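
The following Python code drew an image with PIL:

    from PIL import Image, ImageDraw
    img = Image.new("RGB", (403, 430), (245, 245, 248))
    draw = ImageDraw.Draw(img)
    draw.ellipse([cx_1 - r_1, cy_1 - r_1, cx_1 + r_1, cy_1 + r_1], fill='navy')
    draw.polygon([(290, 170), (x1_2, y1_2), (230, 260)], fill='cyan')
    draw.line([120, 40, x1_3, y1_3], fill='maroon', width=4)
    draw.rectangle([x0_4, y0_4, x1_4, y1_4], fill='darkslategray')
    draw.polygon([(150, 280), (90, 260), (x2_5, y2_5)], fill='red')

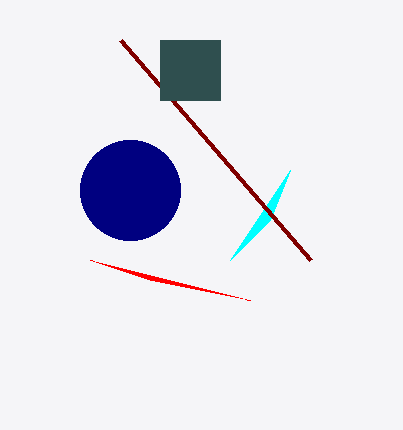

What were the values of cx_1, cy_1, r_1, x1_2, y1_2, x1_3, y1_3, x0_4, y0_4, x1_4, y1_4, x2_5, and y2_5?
cx_1 = 130; cy_1 = 190; r_1 = 50; x1_2 = 270; y1_2 = 220; x1_3 = 310; y1_3 = 260; x0_4 = 160; y0_4 = 40; x1_4 = 220; y1_4 = 100; x2_5 = 250; y2_5 = 300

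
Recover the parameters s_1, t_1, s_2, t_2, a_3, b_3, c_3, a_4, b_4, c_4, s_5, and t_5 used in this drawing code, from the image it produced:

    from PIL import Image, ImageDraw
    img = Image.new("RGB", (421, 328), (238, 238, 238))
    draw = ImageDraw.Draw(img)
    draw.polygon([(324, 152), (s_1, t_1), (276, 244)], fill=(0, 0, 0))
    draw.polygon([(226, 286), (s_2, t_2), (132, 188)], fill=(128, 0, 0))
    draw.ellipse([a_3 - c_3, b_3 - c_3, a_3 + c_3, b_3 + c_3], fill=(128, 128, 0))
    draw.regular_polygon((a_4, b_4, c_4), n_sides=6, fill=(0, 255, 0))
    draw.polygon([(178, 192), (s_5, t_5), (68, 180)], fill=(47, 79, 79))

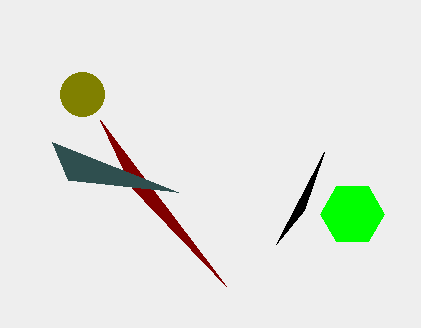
s_1 = 304; t_1 = 210; s_2 = 100; t_2 = 120; a_3 = 82; b_3 = 94; c_3 = 22; a_4 = 352; b_4 = 214; c_4 = 32; s_5 = 52; t_5 = 142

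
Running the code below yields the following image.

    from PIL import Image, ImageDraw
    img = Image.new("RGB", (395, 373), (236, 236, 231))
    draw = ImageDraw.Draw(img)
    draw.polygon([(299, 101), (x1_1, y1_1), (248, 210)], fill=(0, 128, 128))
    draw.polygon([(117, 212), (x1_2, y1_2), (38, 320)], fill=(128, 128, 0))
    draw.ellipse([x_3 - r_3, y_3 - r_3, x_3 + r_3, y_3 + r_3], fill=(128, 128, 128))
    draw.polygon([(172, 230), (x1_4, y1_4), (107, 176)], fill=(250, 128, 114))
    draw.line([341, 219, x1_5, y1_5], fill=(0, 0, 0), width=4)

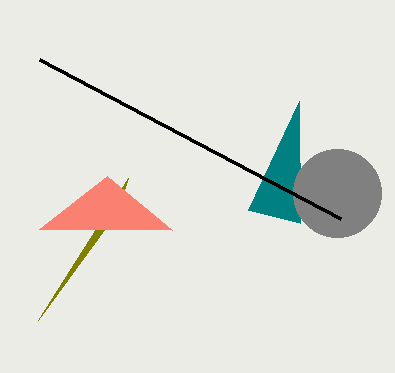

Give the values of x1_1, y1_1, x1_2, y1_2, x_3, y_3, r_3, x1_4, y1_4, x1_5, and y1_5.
x1_1 = 300
y1_1 = 223
x1_2 = 128
y1_2 = 178
x_3 = 337
y_3 = 193
r_3 = 44
x1_4 = 39
y1_4 = 229
x1_5 = 40
y1_5 = 60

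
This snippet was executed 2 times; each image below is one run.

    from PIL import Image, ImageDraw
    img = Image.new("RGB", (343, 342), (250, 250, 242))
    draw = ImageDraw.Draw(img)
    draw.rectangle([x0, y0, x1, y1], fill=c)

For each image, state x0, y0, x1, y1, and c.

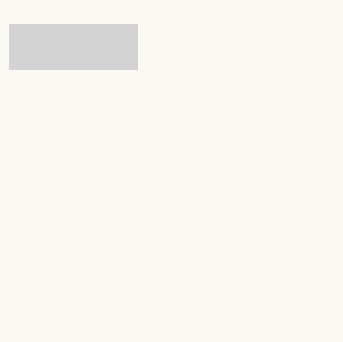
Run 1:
x0 = 9, y0 = 24, x1 = 137, y1 = 69, c = 'lightgray'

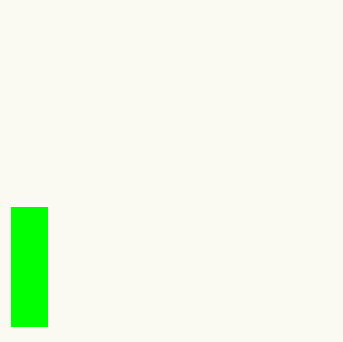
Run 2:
x0 = 11
y0 = 207
x1 = 47
y1 = 326
c = 'lime'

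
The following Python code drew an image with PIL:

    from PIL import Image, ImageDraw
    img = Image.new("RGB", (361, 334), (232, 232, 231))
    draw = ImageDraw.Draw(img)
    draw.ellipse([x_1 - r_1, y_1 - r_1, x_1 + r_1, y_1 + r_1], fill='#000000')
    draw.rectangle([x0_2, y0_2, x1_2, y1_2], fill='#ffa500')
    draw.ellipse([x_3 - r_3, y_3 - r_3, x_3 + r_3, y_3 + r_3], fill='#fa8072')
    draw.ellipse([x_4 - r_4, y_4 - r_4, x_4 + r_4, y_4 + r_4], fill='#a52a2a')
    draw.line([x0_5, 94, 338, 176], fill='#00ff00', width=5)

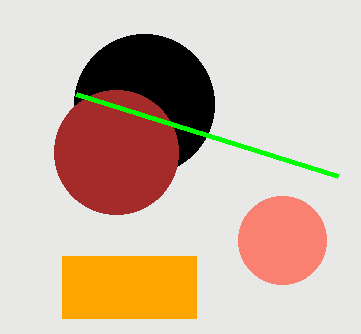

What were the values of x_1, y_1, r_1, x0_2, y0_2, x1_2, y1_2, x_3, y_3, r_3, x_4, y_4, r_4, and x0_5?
x_1 = 144; y_1 = 104; r_1 = 70; x0_2 = 62; y0_2 = 256; x1_2 = 196; y1_2 = 318; x_3 = 282; y_3 = 240; r_3 = 44; x_4 = 116; y_4 = 152; r_4 = 62; x0_5 = 76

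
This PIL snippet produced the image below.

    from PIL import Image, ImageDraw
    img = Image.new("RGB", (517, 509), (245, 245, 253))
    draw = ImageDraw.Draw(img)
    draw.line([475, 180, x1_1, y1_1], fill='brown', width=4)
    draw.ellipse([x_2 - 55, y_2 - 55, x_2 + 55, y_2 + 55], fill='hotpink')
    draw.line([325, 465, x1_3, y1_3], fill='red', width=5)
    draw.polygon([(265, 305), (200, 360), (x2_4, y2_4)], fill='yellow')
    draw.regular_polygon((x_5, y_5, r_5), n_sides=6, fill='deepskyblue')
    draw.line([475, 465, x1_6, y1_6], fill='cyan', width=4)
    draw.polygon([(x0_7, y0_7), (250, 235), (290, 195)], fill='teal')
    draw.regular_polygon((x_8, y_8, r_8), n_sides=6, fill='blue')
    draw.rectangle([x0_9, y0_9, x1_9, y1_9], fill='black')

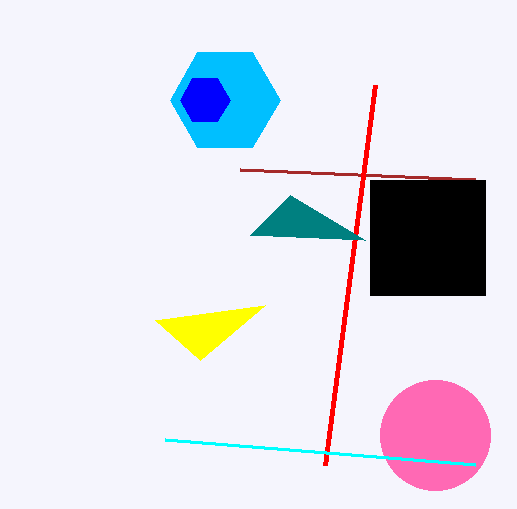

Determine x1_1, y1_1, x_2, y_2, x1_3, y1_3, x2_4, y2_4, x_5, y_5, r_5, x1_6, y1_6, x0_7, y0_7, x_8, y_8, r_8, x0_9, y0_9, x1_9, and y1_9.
x1_1 = 240
y1_1 = 170
x_2 = 435
y_2 = 435
x1_3 = 375
y1_3 = 85
x2_4 = 155
y2_4 = 320
x_5 = 225
y_5 = 100
r_5 = 55
x1_6 = 165
y1_6 = 440
x0_7 = 365
y0_7 = 240
x_8 = 205
y_8 = 100
r_8 = 25
x0_9 = 370
y0_9 = 180
x1_9 = 485
y1_9 = 295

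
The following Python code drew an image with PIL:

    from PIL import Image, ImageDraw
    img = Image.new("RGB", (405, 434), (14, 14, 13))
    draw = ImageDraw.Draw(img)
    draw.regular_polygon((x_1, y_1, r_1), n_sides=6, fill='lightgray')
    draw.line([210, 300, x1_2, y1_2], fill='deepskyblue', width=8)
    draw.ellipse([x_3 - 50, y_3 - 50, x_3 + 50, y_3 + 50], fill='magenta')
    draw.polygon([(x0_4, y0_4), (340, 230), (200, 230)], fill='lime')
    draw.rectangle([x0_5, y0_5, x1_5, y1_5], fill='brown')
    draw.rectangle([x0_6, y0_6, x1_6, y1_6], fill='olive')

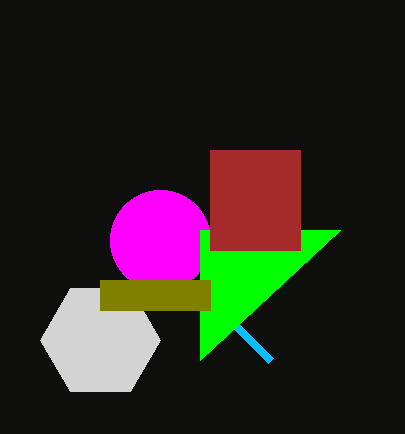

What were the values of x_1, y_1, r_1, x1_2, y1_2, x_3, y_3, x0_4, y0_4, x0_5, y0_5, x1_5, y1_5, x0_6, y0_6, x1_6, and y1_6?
x_1 = 100, y_1 = 340, r_1 = 60, x1_2 = 270, y1_2 = 360, x_3 = 160, y_3 = 240, x0_4 = 200, y0_4 = 360, x0_5 = 210, y0_5 = 150, x1_5 = 300, y1_5 = 250, x0_6 = 100, y0_6 = 280, x1_6 = 210, y1_6 = 310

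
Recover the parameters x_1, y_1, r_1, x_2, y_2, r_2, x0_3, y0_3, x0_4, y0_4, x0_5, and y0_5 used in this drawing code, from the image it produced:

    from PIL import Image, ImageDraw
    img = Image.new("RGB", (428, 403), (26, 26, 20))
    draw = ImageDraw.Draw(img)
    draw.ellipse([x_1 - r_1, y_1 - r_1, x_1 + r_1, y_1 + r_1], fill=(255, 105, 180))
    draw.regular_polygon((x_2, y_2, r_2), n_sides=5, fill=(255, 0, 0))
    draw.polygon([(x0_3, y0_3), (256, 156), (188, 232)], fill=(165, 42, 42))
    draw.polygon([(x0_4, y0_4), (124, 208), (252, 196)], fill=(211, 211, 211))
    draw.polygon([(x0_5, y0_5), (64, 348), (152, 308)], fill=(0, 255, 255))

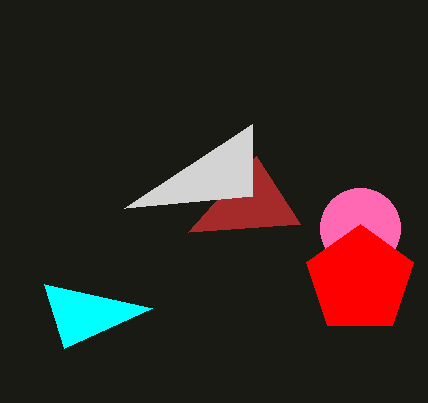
x_1 = 360; y_1 = 228; r_1 = 40; x_2 = 360; y_2 = 280; r_2 = 56; x0_3 = 300; y0_3 = 224; x0_4 = 252; y0_4 = 124; x0_5 = 44; y0_5 = 284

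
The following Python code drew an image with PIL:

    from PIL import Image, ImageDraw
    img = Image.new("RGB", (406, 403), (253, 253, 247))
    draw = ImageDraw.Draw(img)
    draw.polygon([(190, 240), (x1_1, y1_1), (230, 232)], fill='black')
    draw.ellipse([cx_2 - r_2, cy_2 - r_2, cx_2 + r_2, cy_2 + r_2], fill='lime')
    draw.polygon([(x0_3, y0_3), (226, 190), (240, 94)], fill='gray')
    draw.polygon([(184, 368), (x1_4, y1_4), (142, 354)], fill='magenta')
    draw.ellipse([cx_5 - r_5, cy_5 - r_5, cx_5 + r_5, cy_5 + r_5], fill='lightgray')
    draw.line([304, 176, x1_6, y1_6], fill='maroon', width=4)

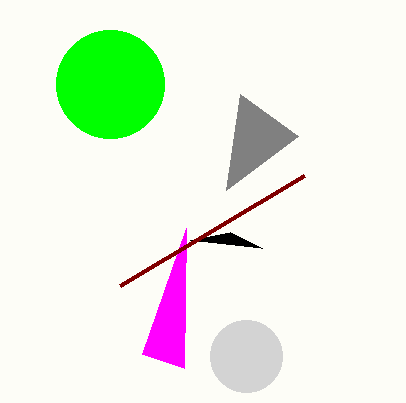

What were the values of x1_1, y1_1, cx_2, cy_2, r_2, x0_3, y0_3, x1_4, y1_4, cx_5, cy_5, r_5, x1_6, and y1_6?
x1_1 = 262; y1_1 = 248; cx_2 = 110; cy_2 = 84; r_2 = 54; x0_3 = 298; y0_3 = 136; x1_4 = 186; y1_4 = 228; cx_5 = 246; cy_5 = 356; r_5 = 36; x1_6 = 120; y1_6 = 286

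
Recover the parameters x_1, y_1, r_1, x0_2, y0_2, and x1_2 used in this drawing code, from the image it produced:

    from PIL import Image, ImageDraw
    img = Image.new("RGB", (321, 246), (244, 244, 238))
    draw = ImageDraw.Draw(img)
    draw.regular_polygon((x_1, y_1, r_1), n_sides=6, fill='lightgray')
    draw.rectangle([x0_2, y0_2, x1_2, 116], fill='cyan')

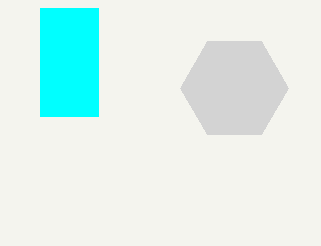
x_1 = 234
y_1 = 88
r_1 = 54
x0_2 = 40
y0_2 = 8
x1_2 = 98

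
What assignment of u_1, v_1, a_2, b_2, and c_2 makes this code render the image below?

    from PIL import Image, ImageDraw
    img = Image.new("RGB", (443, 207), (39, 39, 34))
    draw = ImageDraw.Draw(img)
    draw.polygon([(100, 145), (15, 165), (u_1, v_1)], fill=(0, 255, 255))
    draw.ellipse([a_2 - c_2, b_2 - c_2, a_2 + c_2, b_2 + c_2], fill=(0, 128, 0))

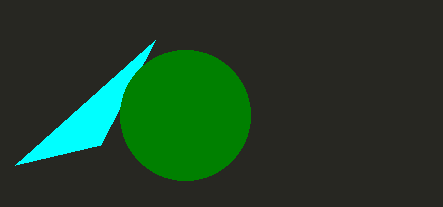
u_1 = 155
v_1 = 40
a_2 = 185
b_2 = 115
c_2 = 65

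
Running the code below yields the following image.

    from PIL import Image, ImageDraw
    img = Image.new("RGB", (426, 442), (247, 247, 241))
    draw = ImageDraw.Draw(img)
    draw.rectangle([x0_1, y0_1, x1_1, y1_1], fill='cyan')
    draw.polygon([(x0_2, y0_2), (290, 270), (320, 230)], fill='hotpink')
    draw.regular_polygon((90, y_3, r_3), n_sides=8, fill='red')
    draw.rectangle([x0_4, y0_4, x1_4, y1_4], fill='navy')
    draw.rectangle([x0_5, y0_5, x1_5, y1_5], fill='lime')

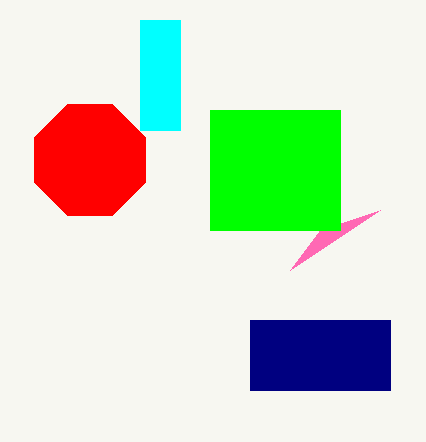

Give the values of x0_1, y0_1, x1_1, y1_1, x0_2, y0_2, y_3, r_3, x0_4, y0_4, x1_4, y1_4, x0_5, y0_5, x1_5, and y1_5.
x0_1 = 140; y0_1 = 20; x1_1 = 180; y1_1 = 130; x0_2 = 380; y0_2 = 210; y_3 = 160; r_3 = 60; x0_4 = 250; y0_4 = 320; x1_4 = 390; y1_4 = 390; x0_5 = 210; y0_5 = 110; x1_5 = 340; y1_5 = 230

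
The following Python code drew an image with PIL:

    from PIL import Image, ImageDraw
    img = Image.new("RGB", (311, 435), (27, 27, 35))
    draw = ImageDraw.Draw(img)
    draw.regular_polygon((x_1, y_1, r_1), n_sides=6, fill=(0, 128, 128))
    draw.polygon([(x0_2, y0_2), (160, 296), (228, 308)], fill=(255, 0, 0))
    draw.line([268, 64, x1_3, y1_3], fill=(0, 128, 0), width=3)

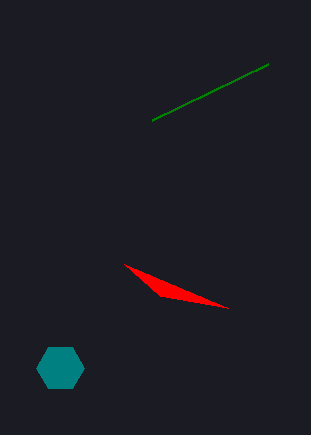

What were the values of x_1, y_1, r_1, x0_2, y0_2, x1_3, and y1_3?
x_1 = 60, y_1 = 368, r_1 = 24, x0_2 = 124, y0_2 = 264, x1_3 = 152, y1_3 = 120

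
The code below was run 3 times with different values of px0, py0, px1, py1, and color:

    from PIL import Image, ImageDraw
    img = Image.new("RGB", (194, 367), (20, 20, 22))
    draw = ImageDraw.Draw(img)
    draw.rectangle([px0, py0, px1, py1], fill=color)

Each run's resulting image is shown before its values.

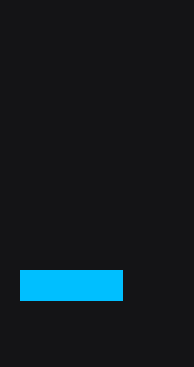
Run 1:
px0 = 20, py0 = 270, px1 = 122, py1 = 300, color = 'deepskyblue'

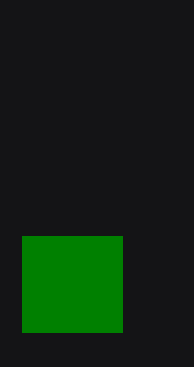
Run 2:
px0 = 22, py0 = 236, px1 = 122, py1 = 332, color = 'green'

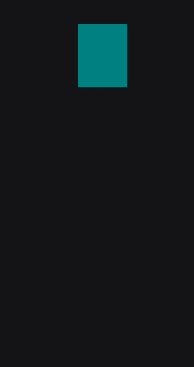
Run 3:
px0 = 78
py0 = 24
px1 = 126
py1 = 86
color = 'teal'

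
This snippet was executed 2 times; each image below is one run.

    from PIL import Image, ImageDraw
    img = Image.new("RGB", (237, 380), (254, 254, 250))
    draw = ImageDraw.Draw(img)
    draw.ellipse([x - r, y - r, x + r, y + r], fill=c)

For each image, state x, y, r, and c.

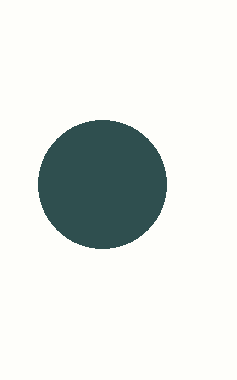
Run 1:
x = 102; y = 184; r = 64; c = 'darkslategray'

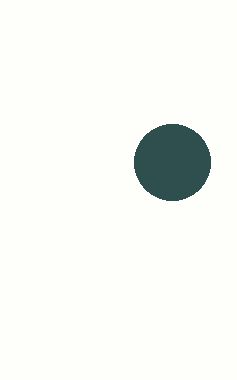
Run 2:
x = 172, y = 162, r = 38, c = 'darkslategray'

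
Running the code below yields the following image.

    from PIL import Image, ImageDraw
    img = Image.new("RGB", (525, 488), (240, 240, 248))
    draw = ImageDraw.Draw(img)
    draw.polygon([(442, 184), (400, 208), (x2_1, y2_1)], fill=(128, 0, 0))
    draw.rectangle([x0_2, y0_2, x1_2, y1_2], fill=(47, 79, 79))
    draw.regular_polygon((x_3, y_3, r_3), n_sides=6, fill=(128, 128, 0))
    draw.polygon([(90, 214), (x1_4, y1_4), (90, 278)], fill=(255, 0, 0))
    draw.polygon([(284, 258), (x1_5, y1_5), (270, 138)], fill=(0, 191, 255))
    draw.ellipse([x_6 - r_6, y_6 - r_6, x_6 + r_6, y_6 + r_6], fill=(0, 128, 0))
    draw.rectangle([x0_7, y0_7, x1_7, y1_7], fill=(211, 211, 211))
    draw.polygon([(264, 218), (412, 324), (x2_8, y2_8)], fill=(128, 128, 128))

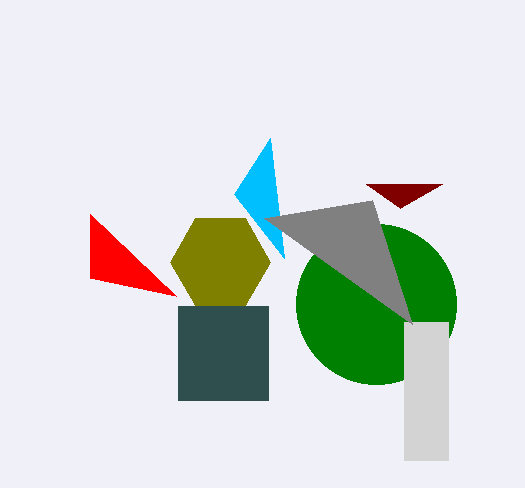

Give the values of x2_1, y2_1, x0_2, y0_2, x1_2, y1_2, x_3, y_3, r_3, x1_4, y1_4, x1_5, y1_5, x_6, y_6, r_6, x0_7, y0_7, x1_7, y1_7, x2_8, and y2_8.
x2_1 = 366; y2_1 = 184; x0_2 = 178; y0_2 = 306; x1_2 = 268; y1_2 = 400; x_3 = 220; y_3 = 262; r_3 = 50; x1_4 = 176; y1_4 = 296; x1_5 = 234; y1_5 = 194; x_6 = 376; y_6 = 304; r_6 = 80; x0_7 = 404; y0_7 = 322; x1_7 = 448; y1_7 = 460; x2_8 = 372; y2_8 = 200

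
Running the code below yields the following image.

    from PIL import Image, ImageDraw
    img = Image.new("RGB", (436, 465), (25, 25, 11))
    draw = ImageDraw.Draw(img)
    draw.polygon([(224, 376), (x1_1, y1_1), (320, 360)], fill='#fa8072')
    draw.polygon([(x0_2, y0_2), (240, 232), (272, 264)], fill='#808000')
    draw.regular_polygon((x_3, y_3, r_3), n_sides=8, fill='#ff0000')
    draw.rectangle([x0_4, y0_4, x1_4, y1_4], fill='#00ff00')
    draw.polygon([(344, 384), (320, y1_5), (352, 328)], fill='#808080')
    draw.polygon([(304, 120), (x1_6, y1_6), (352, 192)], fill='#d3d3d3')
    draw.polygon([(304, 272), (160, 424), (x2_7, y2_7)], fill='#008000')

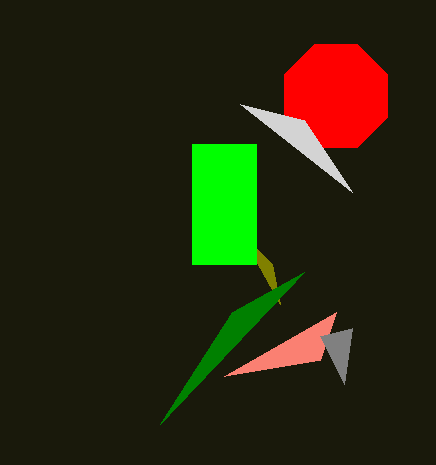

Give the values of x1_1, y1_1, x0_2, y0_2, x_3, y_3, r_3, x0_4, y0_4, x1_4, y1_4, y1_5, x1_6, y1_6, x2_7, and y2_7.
x1_1 = 336; y1_1 = 312; x0_2 = 280; y0_2 = 304; x_3 = 336; y_3 = 96; r_3 = 56; x0_4 = 192; y0_4 = 144; x1_4 = 256; y1_4 = 264; y1_5 = 336; x1_6 = 240; y1_6 = 104; x2_7 = 232; y2_7 = 312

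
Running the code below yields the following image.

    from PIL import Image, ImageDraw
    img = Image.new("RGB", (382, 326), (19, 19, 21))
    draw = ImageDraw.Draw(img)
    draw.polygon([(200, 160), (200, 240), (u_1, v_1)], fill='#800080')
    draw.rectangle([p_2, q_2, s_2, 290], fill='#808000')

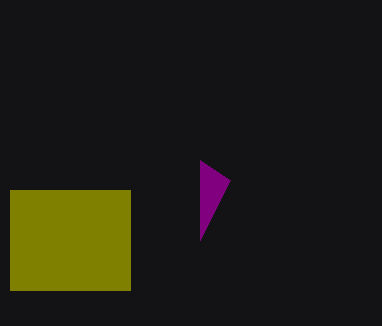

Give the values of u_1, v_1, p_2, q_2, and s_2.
u_1 = 230; v_1 = 180; p_2 = 10; q_2 = 190; s_2 = 130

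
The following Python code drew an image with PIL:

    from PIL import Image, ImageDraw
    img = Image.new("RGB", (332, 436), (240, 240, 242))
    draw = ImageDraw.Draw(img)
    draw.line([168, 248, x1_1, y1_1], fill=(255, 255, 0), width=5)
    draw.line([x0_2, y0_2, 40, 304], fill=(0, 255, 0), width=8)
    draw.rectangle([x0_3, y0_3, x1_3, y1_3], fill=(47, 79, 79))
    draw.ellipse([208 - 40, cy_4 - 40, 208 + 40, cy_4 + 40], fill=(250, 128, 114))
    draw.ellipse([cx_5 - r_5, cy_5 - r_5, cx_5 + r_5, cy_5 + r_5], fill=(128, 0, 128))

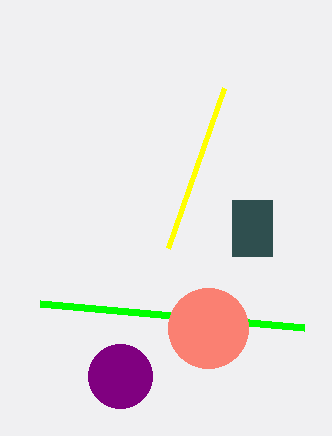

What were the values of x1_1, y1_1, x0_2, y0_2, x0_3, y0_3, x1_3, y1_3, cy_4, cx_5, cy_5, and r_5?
x1_1 = 224
y1_1 = 88
x0_2 = 304
y0_2 = 328
x0_3 = 232
y0_3 = 200
x1_3 = 272
y1_3 = 256
cy_4 = 328
cx_5 = 120
cy_5 = 376
r_5 = 32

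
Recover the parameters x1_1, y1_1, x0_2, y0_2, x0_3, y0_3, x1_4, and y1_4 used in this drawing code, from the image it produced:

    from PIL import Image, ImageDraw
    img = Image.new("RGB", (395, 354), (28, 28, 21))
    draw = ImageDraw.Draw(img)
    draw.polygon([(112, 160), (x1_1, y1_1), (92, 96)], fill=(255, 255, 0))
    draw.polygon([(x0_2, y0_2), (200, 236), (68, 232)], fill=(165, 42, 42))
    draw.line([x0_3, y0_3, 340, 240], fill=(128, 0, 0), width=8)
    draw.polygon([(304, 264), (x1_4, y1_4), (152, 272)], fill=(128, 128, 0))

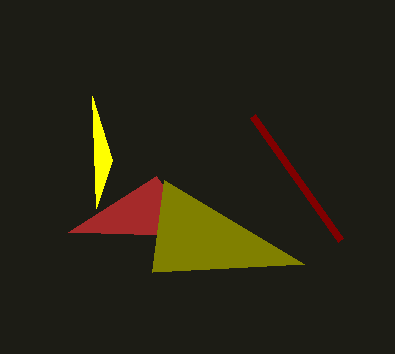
x1_1 = 96, y1_1 = 208, x0_2 = 156, y0_2 = 176, x0_3 = 252, y0_3 = 116, x1_4 = 164, y1_4 = 180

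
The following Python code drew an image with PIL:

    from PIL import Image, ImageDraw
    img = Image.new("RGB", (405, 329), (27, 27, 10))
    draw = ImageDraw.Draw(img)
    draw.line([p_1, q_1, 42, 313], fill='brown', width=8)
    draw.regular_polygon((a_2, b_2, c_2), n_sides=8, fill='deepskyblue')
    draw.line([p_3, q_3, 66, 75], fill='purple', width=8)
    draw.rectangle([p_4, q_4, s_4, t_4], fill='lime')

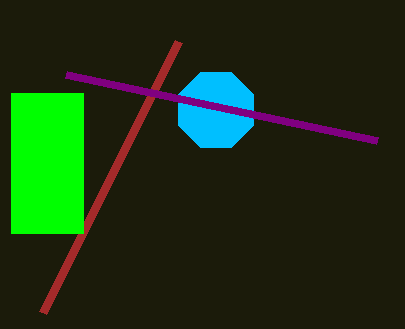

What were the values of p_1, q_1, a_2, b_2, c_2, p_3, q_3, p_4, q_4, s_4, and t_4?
p_1 = 178, q_1 = 42, a_2 = 216, b_2 = 110, c_2 = 41, p_3 = 377, q_3 = 141, p_4 = 11, q_4 = 93, s_4 = 83, t_4 = 233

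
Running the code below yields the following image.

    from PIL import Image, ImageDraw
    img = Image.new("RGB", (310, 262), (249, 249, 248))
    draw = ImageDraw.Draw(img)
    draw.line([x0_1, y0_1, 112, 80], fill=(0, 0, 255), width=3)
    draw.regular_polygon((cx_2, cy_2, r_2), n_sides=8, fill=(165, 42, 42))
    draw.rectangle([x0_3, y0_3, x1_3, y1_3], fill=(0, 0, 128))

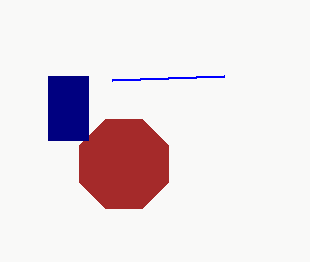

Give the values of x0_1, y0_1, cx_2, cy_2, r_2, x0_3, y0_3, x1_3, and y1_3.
x0_1 = 224, y0_1 = 76, cx_2 = 124, cy_2 = 164, r_2 = 48, x0_3 = 48, y0_3 = 76, x1_3 = 88, y1_3 = 140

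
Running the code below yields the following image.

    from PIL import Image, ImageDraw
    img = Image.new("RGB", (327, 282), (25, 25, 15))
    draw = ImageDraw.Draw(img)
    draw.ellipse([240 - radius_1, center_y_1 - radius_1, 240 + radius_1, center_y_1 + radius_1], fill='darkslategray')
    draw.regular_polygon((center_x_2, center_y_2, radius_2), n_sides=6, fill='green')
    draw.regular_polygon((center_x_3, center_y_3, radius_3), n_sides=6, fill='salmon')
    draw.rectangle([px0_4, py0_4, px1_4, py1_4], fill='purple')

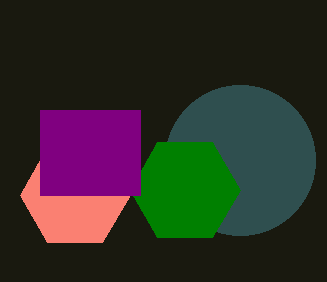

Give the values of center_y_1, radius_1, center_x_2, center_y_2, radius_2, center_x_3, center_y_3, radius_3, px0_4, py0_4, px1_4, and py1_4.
center_y_1 = 160; radius_1 = 75; center_x_2 = 185; center_y_2 = 190; radius_2 = 55; center_x_3 = 75; center_y_3 = 195; radius_3 = 55; px0_4 = 40; py0_4 = 110; px1_4 = 140; py1_4 = 195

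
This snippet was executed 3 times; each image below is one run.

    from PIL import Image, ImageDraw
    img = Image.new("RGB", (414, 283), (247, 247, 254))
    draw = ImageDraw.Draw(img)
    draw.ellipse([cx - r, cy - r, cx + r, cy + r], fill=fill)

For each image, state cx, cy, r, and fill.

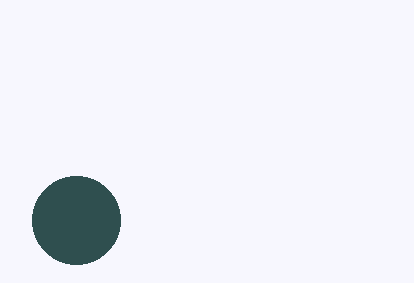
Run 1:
cx = 76; cy = 220; r = 44; fill = 'darkslategray'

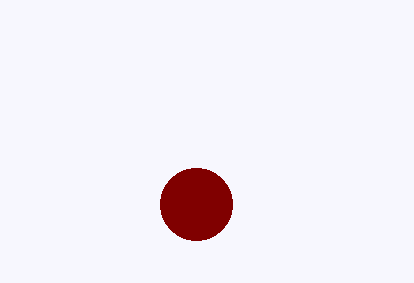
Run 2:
cx = 196
cy = 204
r = 36
fill = 'maroon'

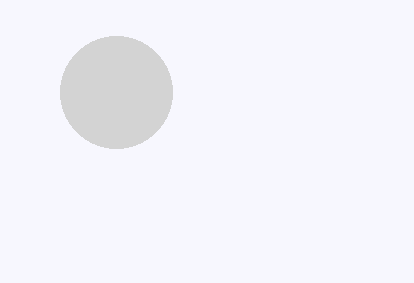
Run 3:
cx = 116, cy = 92, r = 56, fill = 'lightgray'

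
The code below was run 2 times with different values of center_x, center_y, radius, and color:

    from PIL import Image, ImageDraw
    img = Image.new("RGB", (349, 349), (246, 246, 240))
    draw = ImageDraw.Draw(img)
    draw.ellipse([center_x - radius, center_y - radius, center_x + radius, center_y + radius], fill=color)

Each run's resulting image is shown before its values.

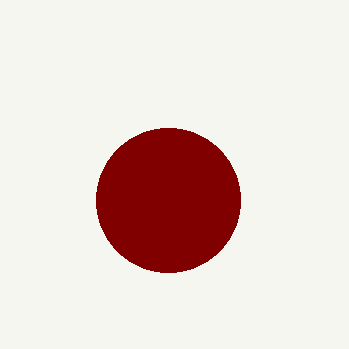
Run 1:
center_x = 168; center_y = 200; radius = 72; color = 'maroon'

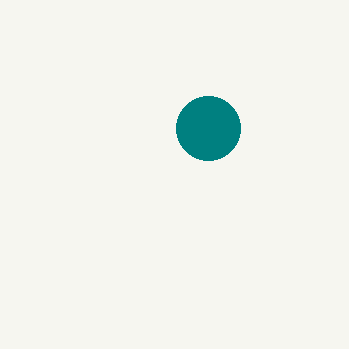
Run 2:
center_x = 208; center_y = 128; radius = 32; color = 'teal'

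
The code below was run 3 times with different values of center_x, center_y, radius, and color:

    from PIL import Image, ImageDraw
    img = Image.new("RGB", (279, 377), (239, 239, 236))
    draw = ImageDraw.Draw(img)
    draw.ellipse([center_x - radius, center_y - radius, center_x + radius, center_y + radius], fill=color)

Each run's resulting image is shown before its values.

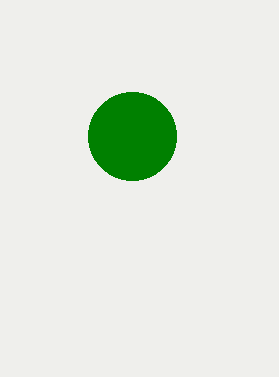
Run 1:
center_x = 132; center_y = 136; radius = 44; color = 'green'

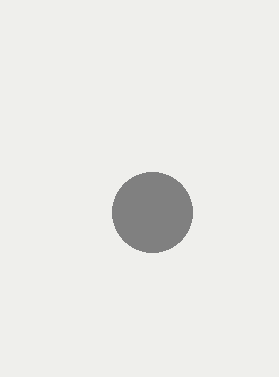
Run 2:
center_x = 152; center_y = 212; radius = 40; color = 'gray'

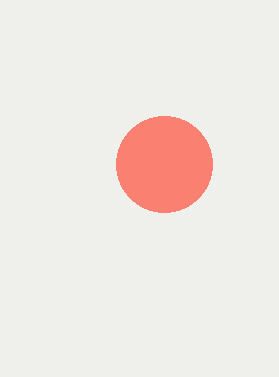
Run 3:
center_x = 164, center_y = 164, radius = 48, color = 'salmon'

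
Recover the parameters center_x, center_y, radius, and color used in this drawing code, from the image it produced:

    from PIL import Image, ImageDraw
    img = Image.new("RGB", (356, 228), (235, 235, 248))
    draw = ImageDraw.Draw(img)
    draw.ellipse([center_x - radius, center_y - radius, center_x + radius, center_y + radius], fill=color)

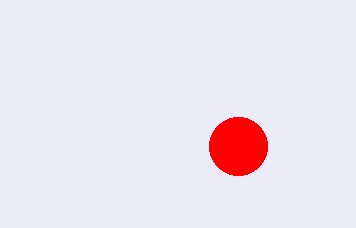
center_x = 238
center_y = 146
radius = 29
color = 'red'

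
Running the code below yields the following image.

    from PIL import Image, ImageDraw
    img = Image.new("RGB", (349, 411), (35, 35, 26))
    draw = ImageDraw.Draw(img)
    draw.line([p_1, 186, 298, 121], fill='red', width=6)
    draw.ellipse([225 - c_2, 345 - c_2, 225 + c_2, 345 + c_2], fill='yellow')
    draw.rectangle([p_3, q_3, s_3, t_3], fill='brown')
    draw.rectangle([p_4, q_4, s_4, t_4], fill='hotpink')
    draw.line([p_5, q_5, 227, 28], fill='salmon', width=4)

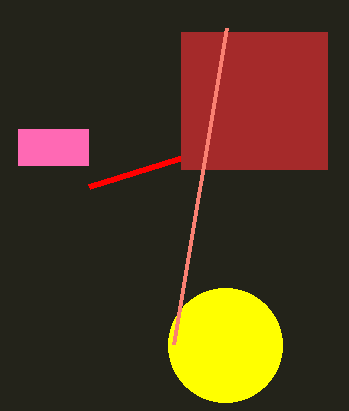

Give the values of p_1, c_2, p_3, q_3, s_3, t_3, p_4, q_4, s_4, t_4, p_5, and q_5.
p_1 = 89; c_2 = 57; p_3 = 181; q_3 = 32; s_3 = 327; t_3 = 169; p_4 = 18; q_4 = 129; s_4 = 88; t_4 = 165; p_5 = 174; q_5 = 344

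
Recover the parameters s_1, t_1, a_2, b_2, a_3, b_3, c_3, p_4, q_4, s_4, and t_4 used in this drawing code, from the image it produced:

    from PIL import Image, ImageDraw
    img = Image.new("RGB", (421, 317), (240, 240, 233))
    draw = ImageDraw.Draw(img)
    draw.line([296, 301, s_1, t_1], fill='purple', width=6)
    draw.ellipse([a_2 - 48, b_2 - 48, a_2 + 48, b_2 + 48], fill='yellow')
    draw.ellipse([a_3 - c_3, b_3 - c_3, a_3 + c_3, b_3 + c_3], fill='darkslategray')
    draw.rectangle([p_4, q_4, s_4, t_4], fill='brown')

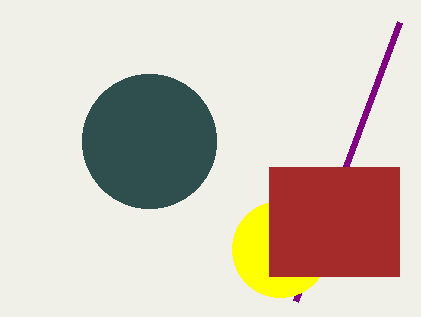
s_1 = 400, t_1 = 22, a_2 = 280, b_2 = 249, a_3 = 149, b_3 = 141, c_3 = 67, p_4 = 269, q_4 = 167, s_4 = 399, t_4 = 276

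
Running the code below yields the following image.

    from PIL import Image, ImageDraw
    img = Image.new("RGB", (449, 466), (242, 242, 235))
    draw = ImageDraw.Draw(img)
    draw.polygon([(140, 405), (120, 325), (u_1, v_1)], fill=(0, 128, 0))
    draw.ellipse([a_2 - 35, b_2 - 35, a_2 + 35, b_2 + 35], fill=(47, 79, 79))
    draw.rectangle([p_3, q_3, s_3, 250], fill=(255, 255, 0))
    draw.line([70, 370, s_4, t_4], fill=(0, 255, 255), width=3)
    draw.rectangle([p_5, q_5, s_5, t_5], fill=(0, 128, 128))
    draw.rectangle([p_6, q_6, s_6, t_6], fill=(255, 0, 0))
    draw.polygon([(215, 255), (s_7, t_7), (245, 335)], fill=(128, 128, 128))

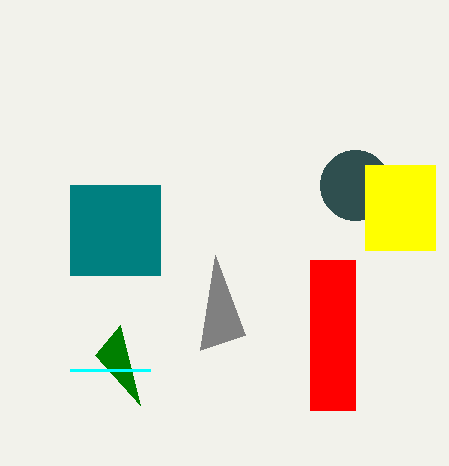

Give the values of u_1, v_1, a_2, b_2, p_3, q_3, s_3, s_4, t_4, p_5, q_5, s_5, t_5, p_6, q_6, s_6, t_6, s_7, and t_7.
u_1 = 95
v_1 = 355
a_2 = 355
b_2 = 185
p_3 = 365
q_3 = 165
s_3 = 435
s_4 = 150
t_4 = 370
p_5 = 70
q_5 = 185
s_5 = 160
t_5 = 275
p_6 = 310
q_6 = 260
s_6 = 355
t_6 = 410
s_7 = 200
t_7 = 350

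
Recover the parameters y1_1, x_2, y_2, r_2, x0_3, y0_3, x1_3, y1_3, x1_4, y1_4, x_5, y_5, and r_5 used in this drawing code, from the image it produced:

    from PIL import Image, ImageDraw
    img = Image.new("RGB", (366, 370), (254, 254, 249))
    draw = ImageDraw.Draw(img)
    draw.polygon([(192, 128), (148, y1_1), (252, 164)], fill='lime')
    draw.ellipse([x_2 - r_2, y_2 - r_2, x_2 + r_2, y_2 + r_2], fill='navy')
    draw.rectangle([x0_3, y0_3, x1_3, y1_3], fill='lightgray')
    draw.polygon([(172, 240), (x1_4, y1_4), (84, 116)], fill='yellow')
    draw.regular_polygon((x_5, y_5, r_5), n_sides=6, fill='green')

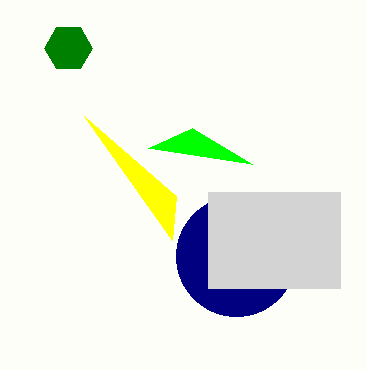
y1_1 = 148, x_2 = 236, y_2 = 256, r_2 = 60, x0_3 = 208, y0_3 = 192, x1_3 = 340, y1_3 = 288, x1_4 = 176, y1_4 = 196, x_5 = 68, y_5 = 48, r_5 = 24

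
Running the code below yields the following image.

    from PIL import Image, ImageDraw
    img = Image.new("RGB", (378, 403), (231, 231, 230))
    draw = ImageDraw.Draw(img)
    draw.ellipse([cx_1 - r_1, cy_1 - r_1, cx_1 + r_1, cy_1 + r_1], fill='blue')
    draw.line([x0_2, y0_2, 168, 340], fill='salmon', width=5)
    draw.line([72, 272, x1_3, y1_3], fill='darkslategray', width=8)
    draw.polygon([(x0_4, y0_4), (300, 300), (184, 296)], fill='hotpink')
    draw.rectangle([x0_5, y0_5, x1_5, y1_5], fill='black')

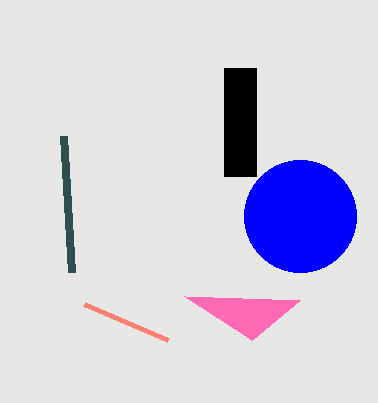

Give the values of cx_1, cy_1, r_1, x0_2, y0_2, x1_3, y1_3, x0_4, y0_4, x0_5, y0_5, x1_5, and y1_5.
cx_1 = 300
cy_1 = 216
r_1 = 56
x0_2 = 84
y0_2 = 304
x1_3 = 64
y1_3 = 136
x0_4 = 252
y0_4 = 340
x0_5 = 224
y0_5 = 68
x1_5 = 256
y1_5 = 176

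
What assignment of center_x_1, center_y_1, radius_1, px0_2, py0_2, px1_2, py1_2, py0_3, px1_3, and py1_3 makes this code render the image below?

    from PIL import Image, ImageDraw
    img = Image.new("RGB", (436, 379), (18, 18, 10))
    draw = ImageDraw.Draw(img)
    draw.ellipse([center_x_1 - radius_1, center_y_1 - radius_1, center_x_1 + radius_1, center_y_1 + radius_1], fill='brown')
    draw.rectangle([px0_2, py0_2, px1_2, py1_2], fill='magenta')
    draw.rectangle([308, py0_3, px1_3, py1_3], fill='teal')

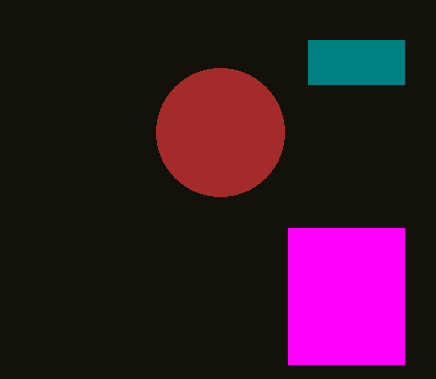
center_x_1 = 220; center_y_1 = 132; radius_1 = 64; px0_2 = 288; py0_2 = 228; px1_2 = 404; py1_2 = 364; py0_3 = 40; px1_3 = 404; py1_3 = 84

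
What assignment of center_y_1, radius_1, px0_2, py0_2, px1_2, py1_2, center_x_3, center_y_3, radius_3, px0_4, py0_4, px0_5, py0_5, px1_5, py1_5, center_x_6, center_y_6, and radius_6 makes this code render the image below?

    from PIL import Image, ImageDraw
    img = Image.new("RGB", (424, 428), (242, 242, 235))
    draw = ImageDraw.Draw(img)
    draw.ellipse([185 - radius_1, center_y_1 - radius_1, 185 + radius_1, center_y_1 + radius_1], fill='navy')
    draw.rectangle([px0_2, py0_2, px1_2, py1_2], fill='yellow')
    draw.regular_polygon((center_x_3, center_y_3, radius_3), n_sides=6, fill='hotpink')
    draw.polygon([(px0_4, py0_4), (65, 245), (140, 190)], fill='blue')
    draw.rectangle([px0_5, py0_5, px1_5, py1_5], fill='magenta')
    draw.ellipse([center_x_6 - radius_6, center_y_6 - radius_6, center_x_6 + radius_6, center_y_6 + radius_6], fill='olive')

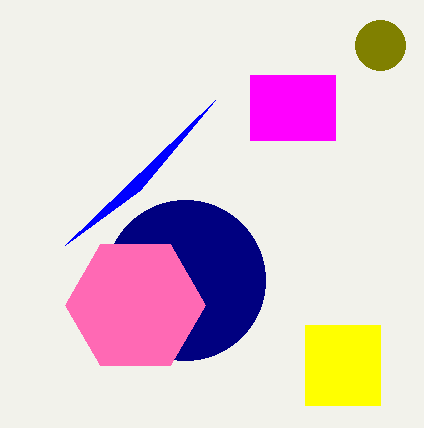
center_y_1 = 280, radius_1 = 80, px0_2 = 305, py0_2 = 325, px1_2 = 380, py1_2 = 405, center_x_3 = 135, center_y_3 = 305, radius_3 = 70, px0_4 = 215, py0_4 = 100, px0_5 = 250, py0_5 = 75, px1_5 = 335, py1_5 = 140, center_x_6 = 380, center_y_6 = 45, radius_6 = 25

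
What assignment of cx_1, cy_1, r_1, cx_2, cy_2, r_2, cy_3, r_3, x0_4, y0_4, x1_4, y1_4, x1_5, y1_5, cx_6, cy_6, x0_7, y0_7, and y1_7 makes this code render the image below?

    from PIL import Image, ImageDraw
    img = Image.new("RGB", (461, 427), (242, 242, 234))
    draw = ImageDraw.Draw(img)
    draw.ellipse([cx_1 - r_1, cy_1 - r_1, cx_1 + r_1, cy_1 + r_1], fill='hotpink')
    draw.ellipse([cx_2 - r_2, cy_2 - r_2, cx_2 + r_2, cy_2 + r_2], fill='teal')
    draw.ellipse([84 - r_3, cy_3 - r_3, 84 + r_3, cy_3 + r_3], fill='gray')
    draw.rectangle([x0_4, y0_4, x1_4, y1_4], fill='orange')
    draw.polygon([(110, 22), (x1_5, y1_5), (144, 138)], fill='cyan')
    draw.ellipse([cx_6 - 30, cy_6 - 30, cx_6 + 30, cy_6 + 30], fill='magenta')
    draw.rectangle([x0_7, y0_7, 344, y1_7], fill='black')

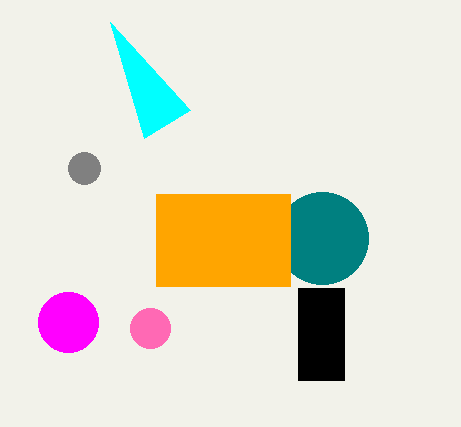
cx_1 = 150; cy_1 = 328; r_1 = 20; cx_2 = 322; cy_2 = 238; r_2 = 46; cy_3 = 168; r_3 = 16; x0_4 = 156; y0_4 = 194; x1_4 = 290; y1_4 = 286; x1_5 = 190; y1_5 = 110; cx_6 = 68; cy_6 = 322; x0_7 = 298; y0_7 = 288; y1_7 = 380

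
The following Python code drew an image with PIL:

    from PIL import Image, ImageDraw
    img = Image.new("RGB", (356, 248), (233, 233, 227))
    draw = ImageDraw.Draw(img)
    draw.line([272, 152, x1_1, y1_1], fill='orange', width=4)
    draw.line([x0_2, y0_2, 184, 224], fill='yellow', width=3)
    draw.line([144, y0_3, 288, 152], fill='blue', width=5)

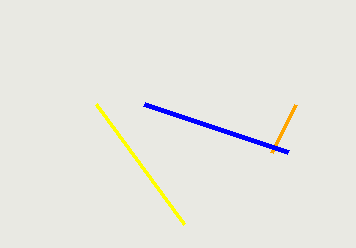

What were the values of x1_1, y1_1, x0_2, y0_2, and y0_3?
x1_1 = 296, y1_1 = 104, x0_2 = 96, y0_2 = 104, y0_3 = 104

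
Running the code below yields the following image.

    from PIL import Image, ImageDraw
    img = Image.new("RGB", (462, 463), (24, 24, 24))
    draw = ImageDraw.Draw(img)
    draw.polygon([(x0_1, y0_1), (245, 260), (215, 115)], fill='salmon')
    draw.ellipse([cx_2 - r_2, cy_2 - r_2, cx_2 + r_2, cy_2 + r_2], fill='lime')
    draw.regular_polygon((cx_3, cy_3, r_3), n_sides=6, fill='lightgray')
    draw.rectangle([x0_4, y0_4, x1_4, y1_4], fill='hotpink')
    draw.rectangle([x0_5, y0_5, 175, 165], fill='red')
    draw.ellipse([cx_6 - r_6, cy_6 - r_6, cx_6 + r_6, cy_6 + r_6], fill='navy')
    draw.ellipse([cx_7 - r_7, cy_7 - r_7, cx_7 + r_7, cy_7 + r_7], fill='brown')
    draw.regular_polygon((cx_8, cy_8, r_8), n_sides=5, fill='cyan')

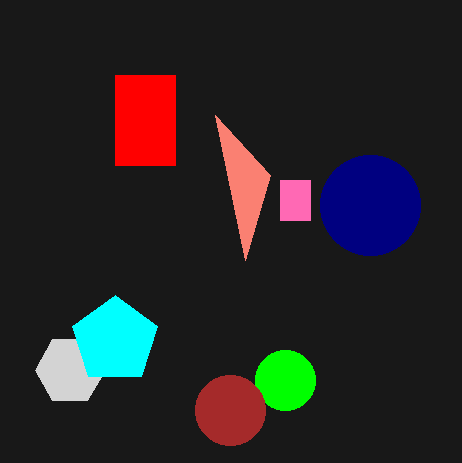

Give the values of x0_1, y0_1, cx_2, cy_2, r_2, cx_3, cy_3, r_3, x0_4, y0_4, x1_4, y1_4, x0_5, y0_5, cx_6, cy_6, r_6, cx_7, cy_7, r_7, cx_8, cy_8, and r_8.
x0_1 = 270; y0_1 = 175; cx_2 = 285; cy_2 = 380; r_2 = 30; cx_3 = 70; cy_3 = 370; r_3 = 35; x0_4 = 280; y0_4 = 180; x1_4 = 310; y1_4 = 220; x0_5 = 115; y0_5 = 75; cx_6 = 370; cy_6 = 205; r_6 = 50; cx_7 = 230; cy_7 = 410; r_7 = 35; cx_8 = 115; cy_8 = 340; r_8 = 45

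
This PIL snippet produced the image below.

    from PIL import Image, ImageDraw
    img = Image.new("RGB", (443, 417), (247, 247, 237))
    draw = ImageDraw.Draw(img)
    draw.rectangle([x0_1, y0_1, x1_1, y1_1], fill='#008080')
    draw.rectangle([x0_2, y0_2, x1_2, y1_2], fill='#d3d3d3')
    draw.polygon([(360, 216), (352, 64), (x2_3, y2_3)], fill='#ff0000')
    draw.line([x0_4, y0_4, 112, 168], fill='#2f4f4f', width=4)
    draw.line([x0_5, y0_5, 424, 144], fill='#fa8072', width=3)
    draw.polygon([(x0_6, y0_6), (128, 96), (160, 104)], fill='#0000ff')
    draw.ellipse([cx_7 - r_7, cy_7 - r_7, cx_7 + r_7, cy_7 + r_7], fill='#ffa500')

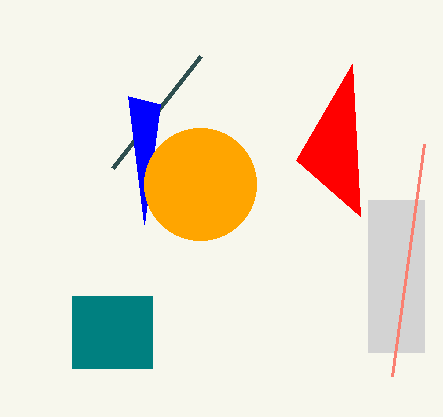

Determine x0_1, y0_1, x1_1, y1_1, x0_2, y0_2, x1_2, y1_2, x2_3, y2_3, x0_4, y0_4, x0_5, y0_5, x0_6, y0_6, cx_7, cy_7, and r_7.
x0_1 = 72; y0_1 = 296; x1_1 = 152; y1_1 = 368; x0_2 = 368; y0_2 = 200; x1_2 = 424; y1_2 = 352; x2_3 = 296; y2_3 = 160; x0_4 = 200; y0_4 = 56; x0_5 = 392; y0_5 = 376; x0_6 = 144; y0_6 = 224; cx_7 = 200; cy_7 = 184; r_7 = 56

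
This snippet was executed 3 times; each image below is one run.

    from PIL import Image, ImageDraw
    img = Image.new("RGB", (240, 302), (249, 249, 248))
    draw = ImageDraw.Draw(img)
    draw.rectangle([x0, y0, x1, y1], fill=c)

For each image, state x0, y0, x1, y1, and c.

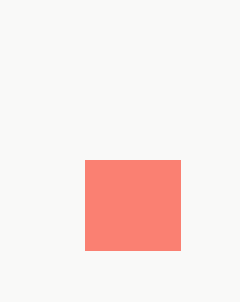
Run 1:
x0 = 85; y0 = 160; x1 = 180; y1 = 250; c = 'salmon'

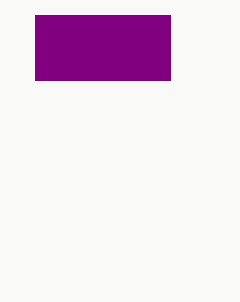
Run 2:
x0 = 35; y0 = 15; x1 = 170; y1 = 80; c = 'purple'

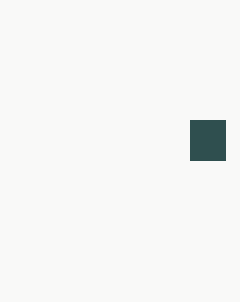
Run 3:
x0 = 190, y0 = 120, x1 = 225, y1 = 160, c = 'darkslategray'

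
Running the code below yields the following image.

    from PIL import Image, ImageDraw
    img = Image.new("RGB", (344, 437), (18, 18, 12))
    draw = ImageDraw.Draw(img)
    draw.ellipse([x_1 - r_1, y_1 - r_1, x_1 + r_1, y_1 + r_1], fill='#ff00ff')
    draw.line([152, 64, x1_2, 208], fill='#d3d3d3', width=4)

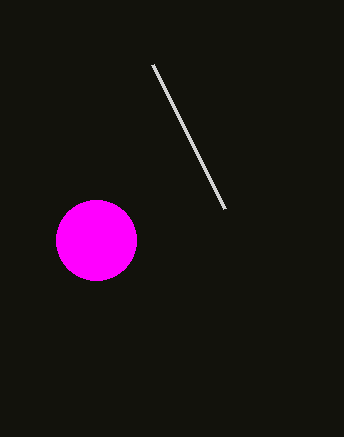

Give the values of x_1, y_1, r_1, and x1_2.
x_1 = 96; y_1 = 240; r_1 = 40; x1_2 = 224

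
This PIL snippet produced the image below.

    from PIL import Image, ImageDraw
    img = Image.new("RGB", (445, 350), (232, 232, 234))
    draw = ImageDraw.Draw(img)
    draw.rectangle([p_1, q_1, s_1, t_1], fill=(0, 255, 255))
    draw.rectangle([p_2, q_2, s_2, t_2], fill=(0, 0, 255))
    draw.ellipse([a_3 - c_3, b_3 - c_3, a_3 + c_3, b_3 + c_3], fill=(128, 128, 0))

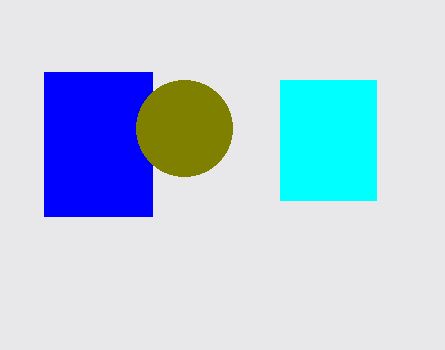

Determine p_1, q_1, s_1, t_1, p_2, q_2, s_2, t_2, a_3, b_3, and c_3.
p_1 = 280; q_1 = 80; s_1 = 376; t_1 = 200; p_2 = 44; q_2 = 72; s_2 = 152; t_2 = 216; a_3 = 184; b_3 = 128; c_3 = 48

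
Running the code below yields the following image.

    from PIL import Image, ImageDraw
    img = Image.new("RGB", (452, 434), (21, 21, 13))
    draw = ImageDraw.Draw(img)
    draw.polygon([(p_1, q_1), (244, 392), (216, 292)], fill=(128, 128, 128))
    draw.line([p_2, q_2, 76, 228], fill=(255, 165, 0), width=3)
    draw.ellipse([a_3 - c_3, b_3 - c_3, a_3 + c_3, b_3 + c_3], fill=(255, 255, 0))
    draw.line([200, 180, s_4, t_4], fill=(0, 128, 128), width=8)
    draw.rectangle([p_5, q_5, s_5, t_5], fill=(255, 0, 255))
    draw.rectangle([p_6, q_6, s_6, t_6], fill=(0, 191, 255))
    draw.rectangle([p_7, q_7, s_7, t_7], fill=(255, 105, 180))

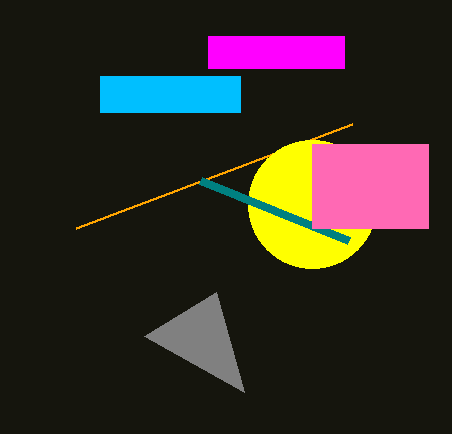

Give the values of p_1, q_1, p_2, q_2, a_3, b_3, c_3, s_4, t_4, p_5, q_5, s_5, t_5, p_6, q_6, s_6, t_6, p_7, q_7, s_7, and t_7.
p_1 = 144; q_1 = 336; p_2 = 352; q_2 = 124; a_3 = 312; b_3 = 204; c_3 = 64; s_4 = 348; t_4 = 240; p_5 = 208; q_5 = 36; s_5 = 344; t_5 = 68; p_6 = 100; q_6 = 76; s_6 = 240; t_6 = 112; p_7 = 312; q_7 = 144; s_7 = 428; t_7 = 228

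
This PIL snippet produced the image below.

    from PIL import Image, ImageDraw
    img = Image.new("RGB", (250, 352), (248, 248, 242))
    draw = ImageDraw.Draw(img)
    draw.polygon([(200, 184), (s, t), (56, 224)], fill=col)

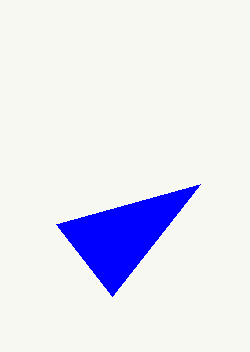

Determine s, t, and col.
s = 112, t = 296, col = 'blue'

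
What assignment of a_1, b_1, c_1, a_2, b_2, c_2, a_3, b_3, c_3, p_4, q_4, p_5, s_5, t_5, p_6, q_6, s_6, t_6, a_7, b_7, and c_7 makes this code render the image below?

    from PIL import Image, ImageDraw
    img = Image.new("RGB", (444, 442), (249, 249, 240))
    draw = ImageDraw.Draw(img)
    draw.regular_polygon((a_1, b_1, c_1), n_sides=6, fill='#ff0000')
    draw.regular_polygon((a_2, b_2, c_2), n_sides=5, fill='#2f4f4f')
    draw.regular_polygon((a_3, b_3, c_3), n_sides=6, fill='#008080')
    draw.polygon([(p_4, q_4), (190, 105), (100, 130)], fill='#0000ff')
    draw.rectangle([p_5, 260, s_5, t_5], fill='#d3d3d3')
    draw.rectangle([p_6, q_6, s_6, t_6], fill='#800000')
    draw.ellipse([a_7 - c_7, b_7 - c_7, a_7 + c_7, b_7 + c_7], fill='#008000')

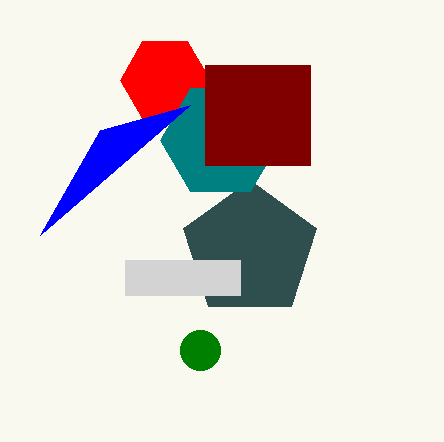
a_1 = 165; b_1 = 80; c_1 = 45; a_2 = 250; b_2 = 250; c_2 = 70; a_3 = 220; b_3 = 140; c_3 = 60; p_4 = 40; q_4 = 235; p_5 = 125; s_5 = 240; t_5 = 295; p_6 = 205; q_6 = 65; s_6 = 310; t_6 = 165; a_7 = 200; b_7 = 350; c_7 = 20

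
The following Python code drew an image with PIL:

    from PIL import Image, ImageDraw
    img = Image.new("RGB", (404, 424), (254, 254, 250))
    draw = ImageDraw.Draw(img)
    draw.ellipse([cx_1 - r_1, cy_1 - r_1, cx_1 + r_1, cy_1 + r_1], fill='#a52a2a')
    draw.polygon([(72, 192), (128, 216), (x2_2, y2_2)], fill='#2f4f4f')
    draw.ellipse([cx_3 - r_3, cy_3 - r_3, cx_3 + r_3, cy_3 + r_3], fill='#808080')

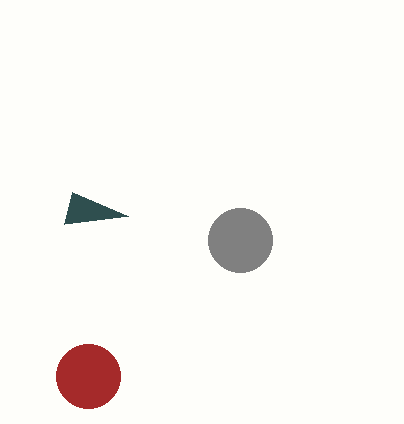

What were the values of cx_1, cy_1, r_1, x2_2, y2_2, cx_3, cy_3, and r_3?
cx_1 = 88; cy_1 = 376; r_1 = 32; x2_2 = 64; y2_2 = 224; cx_3 = 240; cy_3 = 240; r_3 = 32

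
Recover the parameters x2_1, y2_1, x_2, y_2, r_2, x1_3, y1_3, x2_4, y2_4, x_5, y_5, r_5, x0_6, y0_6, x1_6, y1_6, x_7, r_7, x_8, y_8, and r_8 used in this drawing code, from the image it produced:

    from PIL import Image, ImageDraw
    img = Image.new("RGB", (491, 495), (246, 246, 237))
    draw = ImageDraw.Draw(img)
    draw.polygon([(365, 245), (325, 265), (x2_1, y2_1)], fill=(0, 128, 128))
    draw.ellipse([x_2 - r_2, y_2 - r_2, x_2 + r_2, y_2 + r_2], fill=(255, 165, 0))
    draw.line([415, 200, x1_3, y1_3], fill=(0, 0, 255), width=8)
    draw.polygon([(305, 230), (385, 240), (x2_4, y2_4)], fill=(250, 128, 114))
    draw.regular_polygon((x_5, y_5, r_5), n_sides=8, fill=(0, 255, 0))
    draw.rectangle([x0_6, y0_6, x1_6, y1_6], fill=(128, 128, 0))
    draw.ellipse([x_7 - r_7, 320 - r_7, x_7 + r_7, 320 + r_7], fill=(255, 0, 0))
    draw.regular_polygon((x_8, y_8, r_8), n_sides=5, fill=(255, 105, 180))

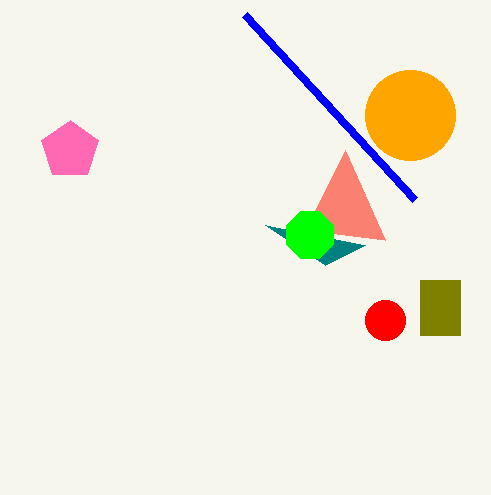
x2_1 = 265, y2_1 = 225, x_2 = 410, y_2 = 115, r_2 = 45, x1_3 = 245, y1_3 = 15, x2_4 = 345, y2_4 = 150, x_5 = 310, y_5 = 235, r_5 = 25, x0_6 = 420, y0_6 = 280, x1_6 = 460, y1_6 = 335, x_7 = 385, r_7 = 20, x_8 = 70, y_8 = 150, r_8 = 30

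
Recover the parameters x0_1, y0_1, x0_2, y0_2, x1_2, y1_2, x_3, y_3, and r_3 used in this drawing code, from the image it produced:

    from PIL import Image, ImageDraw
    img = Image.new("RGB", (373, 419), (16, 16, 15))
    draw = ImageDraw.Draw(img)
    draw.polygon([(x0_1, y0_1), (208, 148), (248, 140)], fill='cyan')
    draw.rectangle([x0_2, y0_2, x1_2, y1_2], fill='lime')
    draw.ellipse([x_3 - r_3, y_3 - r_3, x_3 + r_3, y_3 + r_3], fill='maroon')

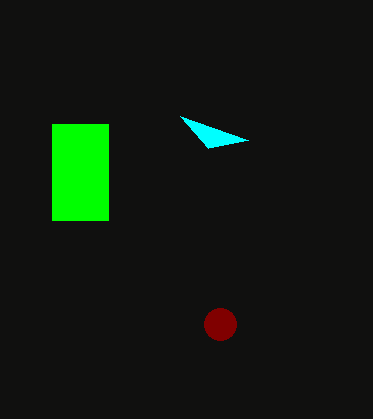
x0_1 = 180; y0_1 = 116; x0_2 = 52; y0_2 = 124; x1_2 = 108; y1_2 = 220; x_3 = 220; y_3 = 324; r_3 = 16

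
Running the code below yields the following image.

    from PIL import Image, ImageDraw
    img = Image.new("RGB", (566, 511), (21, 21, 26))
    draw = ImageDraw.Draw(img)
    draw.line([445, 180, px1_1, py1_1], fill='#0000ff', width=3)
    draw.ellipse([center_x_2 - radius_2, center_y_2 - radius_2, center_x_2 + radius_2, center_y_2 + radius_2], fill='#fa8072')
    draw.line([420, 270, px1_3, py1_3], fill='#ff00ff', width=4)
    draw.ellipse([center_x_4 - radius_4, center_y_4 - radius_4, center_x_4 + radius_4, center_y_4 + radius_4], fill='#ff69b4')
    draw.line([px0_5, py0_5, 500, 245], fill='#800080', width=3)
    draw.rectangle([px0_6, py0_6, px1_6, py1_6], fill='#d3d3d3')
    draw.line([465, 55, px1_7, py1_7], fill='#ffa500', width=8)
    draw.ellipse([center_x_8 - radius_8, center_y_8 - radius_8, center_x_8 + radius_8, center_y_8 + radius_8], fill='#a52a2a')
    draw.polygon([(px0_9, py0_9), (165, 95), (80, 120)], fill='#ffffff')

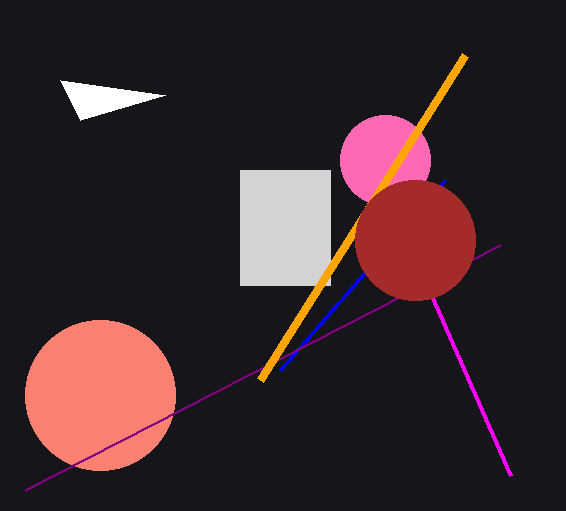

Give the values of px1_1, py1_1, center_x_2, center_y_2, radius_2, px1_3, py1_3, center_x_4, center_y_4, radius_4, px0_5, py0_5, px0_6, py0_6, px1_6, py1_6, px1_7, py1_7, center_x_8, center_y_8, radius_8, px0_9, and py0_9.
px1_1 = 280, py1_1 = 370, center_x_2 = 100, center_y_2 = 395, radius_2 = 75, px1_3 = 510, py1_3 = 475, center_x_4 = 385, center_y_4 = 160, radius_4 = 45, px0_5 = 25, py0_5 = 490, px0_6 = 240, py0_6 = 170, px1_6 = 330, py1_6 = 285, px1_7 = 260, py1_7 = 380, center_x_8 = 415, center_y_8 = 240, radius_8 = 60, px0_9 = 60, py0_9 = 80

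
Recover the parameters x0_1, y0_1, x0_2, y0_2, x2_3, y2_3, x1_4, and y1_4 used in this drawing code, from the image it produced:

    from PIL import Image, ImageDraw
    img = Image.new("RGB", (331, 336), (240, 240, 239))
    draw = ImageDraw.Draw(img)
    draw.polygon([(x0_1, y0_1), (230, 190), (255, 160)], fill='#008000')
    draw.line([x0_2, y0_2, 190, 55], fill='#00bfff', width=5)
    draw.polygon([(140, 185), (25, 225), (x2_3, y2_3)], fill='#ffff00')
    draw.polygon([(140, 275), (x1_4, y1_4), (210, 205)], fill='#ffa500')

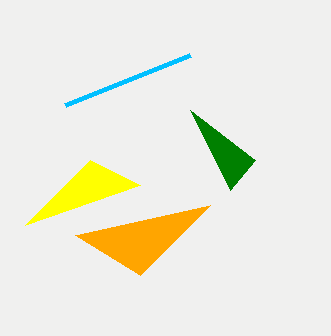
x0_1 = 190, y0_1 = 110, x0_2 = 65, y0_2 = 105, x2_3 = 90, y2_3 = 160, x1_4 = 75, y1_4 = 235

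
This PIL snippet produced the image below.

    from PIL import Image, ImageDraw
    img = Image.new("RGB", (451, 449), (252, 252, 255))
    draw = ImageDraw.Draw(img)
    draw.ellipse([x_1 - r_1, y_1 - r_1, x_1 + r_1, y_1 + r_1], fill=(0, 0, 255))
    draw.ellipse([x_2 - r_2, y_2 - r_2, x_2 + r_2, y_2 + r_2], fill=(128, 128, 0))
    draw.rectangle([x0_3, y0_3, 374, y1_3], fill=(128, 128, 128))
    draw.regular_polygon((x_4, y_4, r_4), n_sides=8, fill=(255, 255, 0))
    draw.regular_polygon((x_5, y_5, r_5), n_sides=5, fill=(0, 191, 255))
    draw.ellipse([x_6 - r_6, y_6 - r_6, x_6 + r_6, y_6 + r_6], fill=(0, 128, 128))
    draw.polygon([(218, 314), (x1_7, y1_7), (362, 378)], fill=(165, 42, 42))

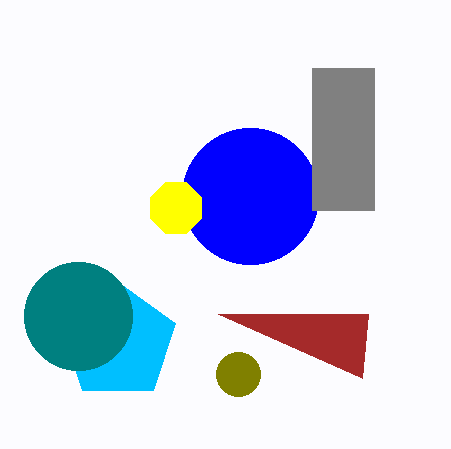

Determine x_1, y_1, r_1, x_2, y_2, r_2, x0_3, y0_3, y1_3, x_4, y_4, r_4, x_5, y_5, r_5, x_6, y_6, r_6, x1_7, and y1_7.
x_1 = 250, y_1 = 196, r_1 = 68, x_2 = 238, y_2 = 374, r_2 = 22, x0_3 = 312, y0_3 = 68, y1_3 = 210, x_4 = 176, y_4 = 208, r_4 = 28, x_5 = 118, y_5 = 342, r_5 = 60, x_6 = 78, y_6 = 316, r_6 = 54, x1_7 = 368, y1_7 = 314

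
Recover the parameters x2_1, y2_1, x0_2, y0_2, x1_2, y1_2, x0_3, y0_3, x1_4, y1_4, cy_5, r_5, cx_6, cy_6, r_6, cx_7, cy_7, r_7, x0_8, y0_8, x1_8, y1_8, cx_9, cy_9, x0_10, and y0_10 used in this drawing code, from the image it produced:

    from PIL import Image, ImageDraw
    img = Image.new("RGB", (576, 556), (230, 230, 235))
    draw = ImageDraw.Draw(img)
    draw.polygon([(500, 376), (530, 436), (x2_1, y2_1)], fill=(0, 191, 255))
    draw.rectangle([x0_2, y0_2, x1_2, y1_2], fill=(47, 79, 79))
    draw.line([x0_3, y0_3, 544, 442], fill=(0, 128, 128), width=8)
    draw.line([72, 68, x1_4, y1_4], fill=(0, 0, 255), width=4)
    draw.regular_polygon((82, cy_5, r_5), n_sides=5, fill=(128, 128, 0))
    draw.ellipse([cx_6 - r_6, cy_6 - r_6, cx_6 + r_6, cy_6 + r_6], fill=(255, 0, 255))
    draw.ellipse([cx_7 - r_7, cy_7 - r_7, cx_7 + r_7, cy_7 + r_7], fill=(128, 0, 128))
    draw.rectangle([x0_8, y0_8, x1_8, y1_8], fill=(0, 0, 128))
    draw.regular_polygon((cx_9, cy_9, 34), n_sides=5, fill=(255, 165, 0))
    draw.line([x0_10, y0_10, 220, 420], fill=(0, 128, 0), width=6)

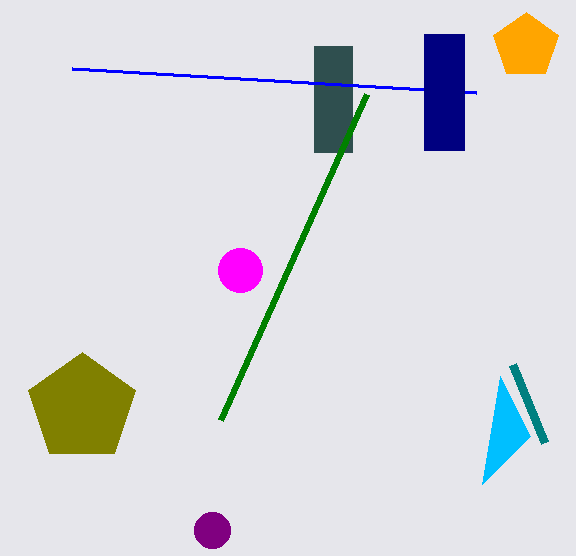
x2_1 = 482; y2_1 = 484; x0_2 = 314; y0_2 = 46; x1_2 = 352; y1_2 = 152; x0_3 = 512; y0_3 = 364; x1_4 = 476; y1_4 = 92; cy_5 = 408; r_5 = 56; cx_6 = 240; cy_6 = 270; r_6 = 22; cx_7 = 212; cy_7 = 530; r_7 = 18; x0_8 = 424; y0_8 = 34; x1_8 = 464; y1_8 = 150; cx_9 = 526; cy_9 = 46; x0_10 = 366; y0_10 = 94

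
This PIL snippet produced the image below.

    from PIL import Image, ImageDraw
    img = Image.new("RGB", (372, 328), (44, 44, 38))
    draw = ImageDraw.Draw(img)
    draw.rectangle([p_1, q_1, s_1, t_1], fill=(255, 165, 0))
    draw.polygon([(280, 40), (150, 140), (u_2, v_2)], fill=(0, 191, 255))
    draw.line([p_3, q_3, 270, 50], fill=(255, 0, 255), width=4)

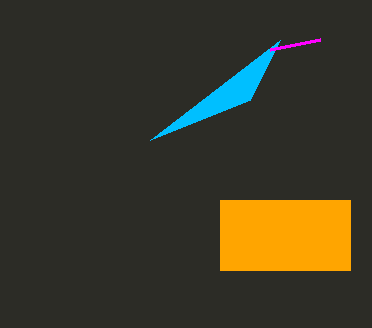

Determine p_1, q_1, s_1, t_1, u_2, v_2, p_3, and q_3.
p_1 = 220, q_1 = 200, s_1 = 350, t_1 = 270, u_2 = 250, v_2 = 100, p_3 = 320, q_3 = 40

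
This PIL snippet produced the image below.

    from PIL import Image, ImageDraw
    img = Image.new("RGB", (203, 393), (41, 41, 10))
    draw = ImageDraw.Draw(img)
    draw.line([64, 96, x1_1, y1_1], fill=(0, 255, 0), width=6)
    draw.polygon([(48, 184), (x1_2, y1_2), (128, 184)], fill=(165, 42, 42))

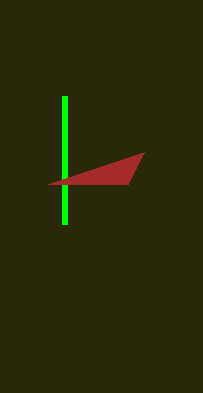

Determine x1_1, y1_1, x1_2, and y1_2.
x1_1 = 64, y1_1 = 224, x1_2 = 144, y1_2 = 152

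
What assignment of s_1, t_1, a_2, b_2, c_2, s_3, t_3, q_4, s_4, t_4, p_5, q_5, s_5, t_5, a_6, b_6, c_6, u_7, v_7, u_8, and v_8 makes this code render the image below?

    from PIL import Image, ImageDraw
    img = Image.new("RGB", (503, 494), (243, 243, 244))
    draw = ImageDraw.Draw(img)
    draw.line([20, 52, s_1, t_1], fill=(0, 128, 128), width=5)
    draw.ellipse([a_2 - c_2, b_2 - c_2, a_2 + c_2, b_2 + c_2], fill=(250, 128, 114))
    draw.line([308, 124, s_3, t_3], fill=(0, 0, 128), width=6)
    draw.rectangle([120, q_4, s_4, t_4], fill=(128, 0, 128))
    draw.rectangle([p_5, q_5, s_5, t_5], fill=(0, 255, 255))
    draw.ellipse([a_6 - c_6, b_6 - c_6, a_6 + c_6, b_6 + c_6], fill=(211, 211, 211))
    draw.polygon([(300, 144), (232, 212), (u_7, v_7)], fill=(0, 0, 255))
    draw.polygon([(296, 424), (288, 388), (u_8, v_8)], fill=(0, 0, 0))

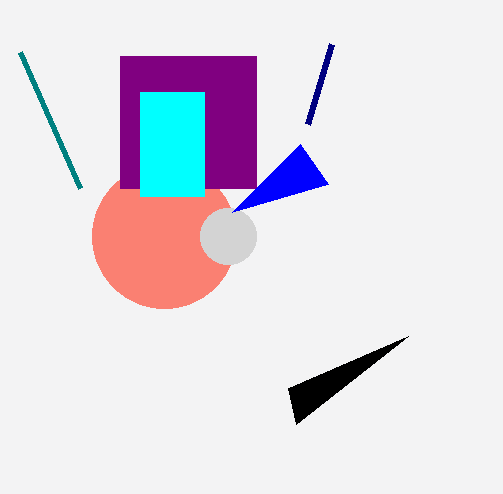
s_1 = 80, t_1 = 188, a_2 = 164, b_2 = 236, c_2 = 72, s_3 = 332, t_3 = 44, q_4 = 56, s_4 = 256, t_4 = 188, p_5 = 140, q_5 = 92, s_5 = 204, t_5 = 196, a_6 = 228, b_6 = 236, c_6 = 28, u_7 = 328, v_7 = 184, u_8 = 408, v_8 = 336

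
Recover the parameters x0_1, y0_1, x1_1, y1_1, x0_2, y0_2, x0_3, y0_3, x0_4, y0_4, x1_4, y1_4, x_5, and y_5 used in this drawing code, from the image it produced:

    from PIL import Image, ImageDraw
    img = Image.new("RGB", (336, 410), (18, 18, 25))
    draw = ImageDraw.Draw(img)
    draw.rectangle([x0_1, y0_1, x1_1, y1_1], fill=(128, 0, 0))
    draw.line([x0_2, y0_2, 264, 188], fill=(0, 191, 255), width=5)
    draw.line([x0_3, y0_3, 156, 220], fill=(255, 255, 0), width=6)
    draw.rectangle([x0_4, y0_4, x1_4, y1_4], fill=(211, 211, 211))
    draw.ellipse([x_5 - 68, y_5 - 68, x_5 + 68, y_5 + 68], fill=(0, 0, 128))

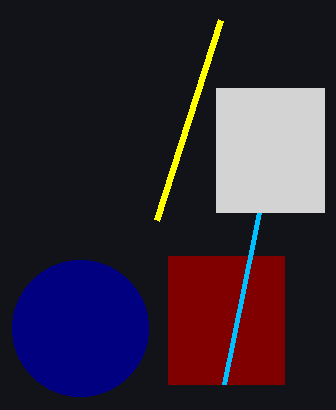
x0_1 = 168
y0_1 = 256
x1_1 = 284
y1_1 = 384
x0_2 = 224
y0_2 = 384
x0_3 = 220
y0_3 = 20
x0_4 = 216
y0_4 = 88
x1_4 = 324
y1_4 = 212
x_5 = 80
y_5 = 328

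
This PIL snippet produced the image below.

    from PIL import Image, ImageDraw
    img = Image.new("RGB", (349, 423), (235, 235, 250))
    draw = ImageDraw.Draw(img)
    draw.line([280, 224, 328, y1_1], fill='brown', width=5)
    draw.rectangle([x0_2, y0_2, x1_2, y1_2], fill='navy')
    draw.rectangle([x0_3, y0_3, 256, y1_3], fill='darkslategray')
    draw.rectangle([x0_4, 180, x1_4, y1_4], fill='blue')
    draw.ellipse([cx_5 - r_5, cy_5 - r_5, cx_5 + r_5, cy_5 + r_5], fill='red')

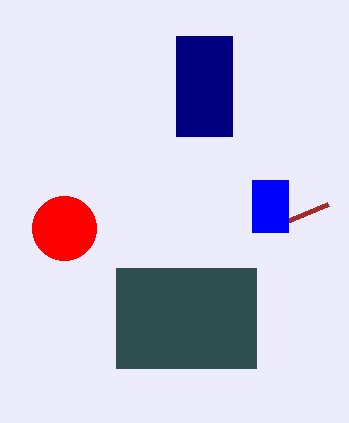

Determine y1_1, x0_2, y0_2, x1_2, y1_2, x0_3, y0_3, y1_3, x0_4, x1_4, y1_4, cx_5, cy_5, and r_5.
y1_1 = 204; x0_2 = 176; y0_2 = 36; x1_2 = 232; y1_2 = 136; x0_3 = 116; y0_3 = 268; y1_3 = 368; x0_4 = 252; x1_4 = 288; y1_4 = 232; cx_5 = 64; cy_5 = 228; r_5 = 32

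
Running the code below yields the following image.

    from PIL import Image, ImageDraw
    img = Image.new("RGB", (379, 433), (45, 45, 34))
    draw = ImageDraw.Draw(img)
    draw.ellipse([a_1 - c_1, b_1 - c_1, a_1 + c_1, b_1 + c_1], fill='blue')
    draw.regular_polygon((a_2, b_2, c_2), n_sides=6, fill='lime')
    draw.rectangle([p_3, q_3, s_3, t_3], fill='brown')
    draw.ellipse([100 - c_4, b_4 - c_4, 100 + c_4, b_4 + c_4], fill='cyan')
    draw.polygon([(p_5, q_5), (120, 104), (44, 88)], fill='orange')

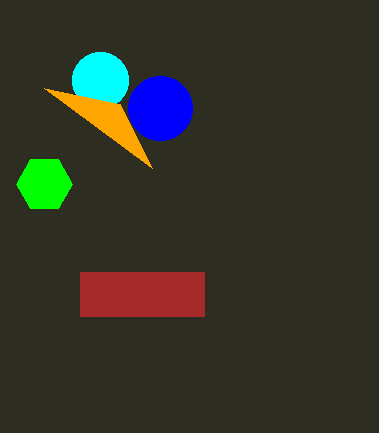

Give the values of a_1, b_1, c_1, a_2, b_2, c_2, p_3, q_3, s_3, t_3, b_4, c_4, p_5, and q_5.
a_1 = 160, b_1 = 108, c_1 = 32, a_2 = 44, b_2 = 184, c_2 = 28, p_3 = 80, q_3 = 272, s_3 = 204, t_3 = 316, b_4 = 80, c_4 = 28, p_5 = 152, q_5 = 168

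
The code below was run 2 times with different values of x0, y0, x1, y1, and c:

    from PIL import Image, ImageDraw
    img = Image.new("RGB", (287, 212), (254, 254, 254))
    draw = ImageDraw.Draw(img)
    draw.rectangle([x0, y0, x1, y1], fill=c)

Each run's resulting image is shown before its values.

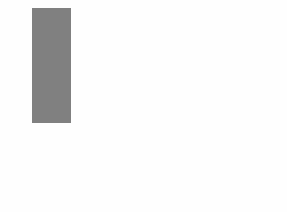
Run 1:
x0 = 32, y0 = 8, x1 = 70, y1 = 122, c = 'gray'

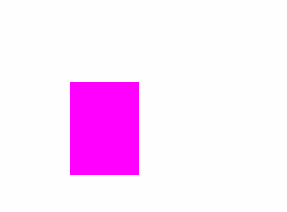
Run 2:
x0 = 70, y0 = 82, x1 = 138, y1 = 174, c = 'magenta'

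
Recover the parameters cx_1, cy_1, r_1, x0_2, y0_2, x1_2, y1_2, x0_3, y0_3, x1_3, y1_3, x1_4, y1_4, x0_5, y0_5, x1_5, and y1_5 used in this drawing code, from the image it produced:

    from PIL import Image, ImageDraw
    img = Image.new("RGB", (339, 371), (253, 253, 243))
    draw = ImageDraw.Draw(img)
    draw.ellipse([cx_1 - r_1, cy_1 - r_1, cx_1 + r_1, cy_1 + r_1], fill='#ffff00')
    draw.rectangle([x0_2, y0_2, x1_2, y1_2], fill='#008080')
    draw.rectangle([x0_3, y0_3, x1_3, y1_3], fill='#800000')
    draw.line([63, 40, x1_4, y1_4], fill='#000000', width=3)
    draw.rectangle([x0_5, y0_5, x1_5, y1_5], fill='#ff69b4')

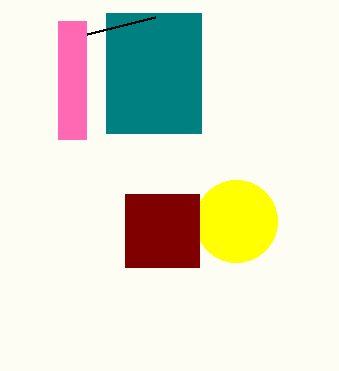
cx_1 = 236; cy_1 = 221; r_1 = 41; x0_2 = 106; y0_2 = 13; x1_2 = 201; y1_2 = 133; x0_3 = 125; y0_3 = 194; x1_3 = 199; y1_3 = 267; x1_4 = 155; y1_4 = 17; x0_5 = 58; y0_5 = 21; x1_5 = 86; y1_5 = 139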